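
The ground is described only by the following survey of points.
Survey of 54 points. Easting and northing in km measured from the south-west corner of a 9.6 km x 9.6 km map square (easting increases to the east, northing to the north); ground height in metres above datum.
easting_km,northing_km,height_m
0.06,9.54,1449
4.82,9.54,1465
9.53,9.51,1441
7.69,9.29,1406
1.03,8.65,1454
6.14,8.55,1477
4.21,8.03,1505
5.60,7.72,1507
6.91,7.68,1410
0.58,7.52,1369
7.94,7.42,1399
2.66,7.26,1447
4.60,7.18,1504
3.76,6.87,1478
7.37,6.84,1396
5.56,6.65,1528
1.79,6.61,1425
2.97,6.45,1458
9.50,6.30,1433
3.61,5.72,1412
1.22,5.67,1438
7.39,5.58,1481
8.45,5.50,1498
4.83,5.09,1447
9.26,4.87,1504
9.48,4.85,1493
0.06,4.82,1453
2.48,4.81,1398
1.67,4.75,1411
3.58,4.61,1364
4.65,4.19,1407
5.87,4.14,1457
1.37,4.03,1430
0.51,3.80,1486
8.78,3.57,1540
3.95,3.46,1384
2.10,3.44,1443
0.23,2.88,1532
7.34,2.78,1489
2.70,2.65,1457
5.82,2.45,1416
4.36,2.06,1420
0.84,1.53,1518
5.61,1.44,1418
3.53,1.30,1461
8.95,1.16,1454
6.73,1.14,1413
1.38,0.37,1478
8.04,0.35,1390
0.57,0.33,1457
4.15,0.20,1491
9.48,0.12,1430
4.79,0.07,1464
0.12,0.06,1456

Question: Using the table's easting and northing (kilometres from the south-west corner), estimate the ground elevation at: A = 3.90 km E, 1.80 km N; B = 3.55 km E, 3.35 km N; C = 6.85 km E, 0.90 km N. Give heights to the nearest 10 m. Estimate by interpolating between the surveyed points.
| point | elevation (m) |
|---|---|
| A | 1440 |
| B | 1390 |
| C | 1410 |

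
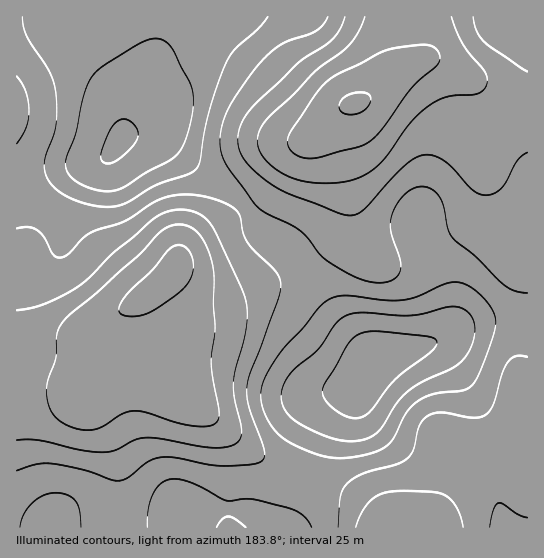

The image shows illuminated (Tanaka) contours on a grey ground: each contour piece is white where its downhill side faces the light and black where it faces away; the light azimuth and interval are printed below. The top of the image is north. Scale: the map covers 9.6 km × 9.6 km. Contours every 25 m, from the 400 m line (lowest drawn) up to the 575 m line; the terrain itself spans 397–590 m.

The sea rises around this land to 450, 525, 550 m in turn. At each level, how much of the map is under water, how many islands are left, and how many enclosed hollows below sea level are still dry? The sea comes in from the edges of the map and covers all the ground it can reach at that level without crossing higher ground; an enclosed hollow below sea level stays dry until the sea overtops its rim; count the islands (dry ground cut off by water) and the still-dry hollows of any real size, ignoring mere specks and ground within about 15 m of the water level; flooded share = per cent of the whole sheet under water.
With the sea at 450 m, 8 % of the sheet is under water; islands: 0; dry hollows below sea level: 1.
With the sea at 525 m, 76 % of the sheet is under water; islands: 1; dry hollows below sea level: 0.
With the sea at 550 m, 89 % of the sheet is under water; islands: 2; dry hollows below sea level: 0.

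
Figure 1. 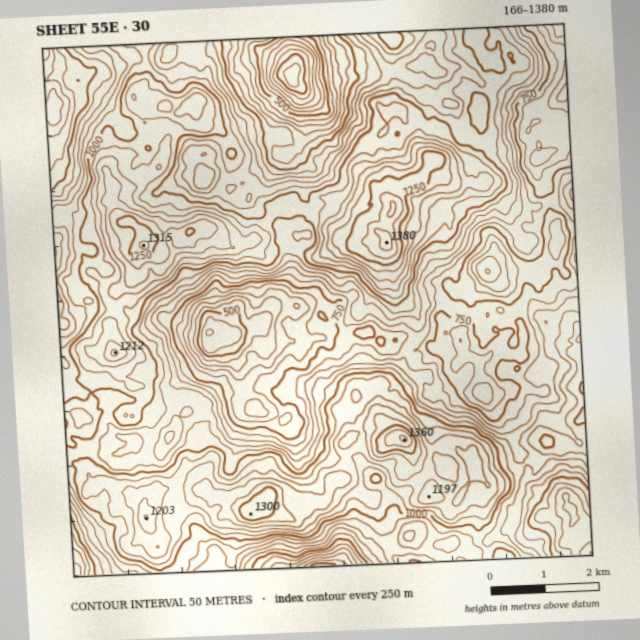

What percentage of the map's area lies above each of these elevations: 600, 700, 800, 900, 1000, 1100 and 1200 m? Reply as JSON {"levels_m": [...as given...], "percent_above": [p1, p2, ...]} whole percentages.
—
{"levels_m": [600, 700, 800, 900, 1000, 1100, 1200], "percent_above": [95, 86, 72, 57, 35, 16, 5]}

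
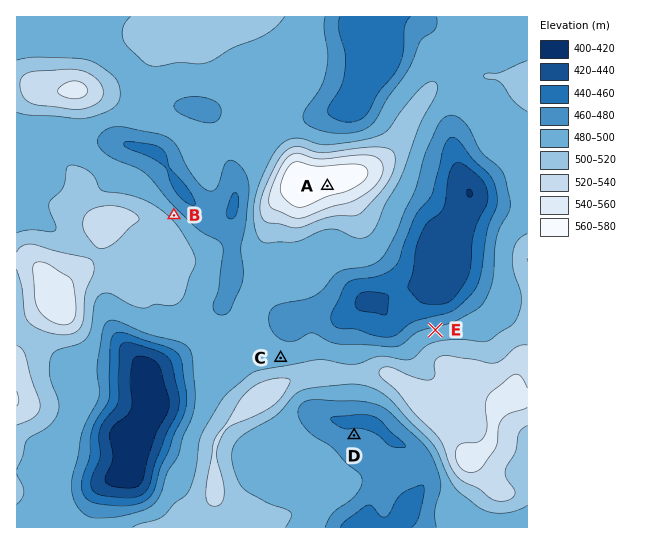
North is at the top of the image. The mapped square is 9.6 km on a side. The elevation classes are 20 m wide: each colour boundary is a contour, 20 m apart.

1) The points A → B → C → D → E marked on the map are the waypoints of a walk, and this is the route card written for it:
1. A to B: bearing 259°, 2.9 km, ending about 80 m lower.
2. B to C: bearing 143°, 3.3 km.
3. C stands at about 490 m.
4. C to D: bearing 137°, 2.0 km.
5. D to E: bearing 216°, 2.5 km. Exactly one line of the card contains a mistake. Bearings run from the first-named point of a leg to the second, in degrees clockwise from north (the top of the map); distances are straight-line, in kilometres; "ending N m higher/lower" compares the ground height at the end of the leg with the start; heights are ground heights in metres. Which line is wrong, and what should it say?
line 5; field bearing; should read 38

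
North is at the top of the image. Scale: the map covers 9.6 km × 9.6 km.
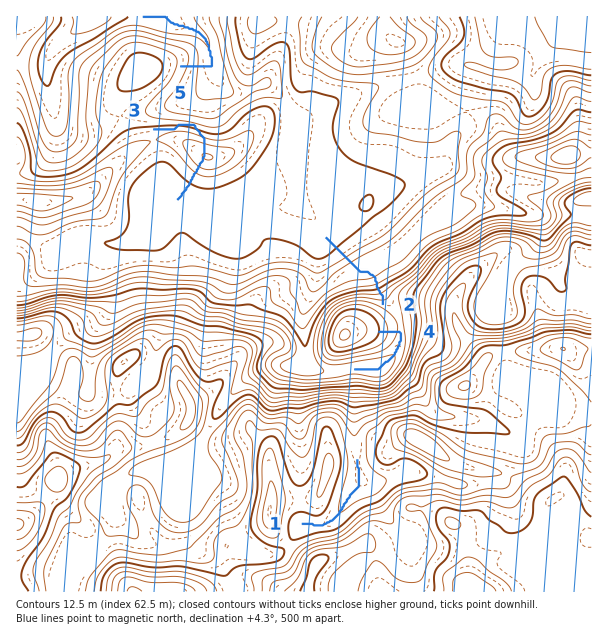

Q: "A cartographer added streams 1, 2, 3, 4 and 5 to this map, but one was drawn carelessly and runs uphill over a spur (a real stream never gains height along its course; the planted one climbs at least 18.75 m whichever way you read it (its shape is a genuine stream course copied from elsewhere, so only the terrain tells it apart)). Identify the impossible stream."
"3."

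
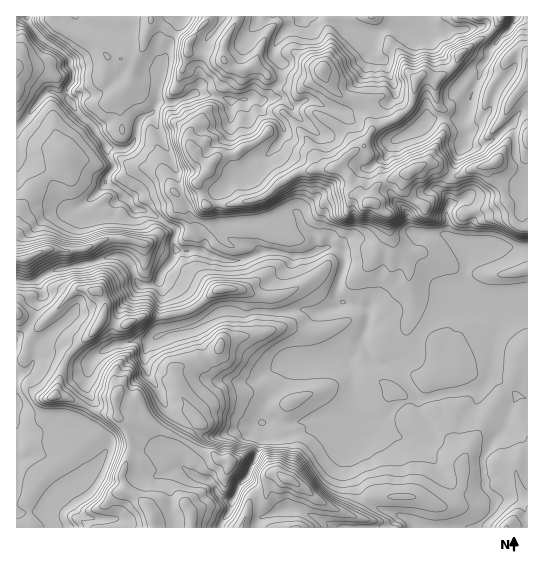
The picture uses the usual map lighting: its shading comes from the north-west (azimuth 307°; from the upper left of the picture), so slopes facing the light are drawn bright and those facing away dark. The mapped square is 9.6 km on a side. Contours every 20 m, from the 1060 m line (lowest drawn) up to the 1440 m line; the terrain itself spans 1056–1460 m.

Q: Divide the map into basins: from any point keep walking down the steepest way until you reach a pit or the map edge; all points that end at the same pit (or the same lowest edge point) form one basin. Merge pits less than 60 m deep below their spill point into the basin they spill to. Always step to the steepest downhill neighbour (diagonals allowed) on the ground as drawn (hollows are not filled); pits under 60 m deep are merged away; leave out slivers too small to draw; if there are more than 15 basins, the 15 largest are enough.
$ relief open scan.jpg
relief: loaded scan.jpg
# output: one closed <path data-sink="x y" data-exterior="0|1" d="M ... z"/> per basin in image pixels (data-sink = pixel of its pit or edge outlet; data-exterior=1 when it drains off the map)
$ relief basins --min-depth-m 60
<path data-sink="27 17" data-exterior="1" d="M237 16l-221 1 0 510 511 1 1-447-13 14-11 22 8 12 0 5-15 27-8 4-16 3-15 8-31-13-20 10-28 11-6 7-1 11-5 1-8-9-8-15-15-12 13-12 15-9 8-16-7-20-11-9-13-5-12-11-7-13-12 11-12 1-28-7-16-12-12 6-11-3-7-7-1-10 1-8 13-22z"/><path data-sink="303 17" data-exterior="1" d="M501 16l-263 0-2 7-12 20-1 15 11 11 8 2 12-6 16 12 28 7 12-1 12-11 7 13 12 11 13 5 11 9 8 19 30-16 9-10 5-24 6-4 14 5 9-7 10-10 6-11 30-21 9-13z"/><path data-sink="517 17" data-exterior="1" d="M527 16l-25 0-10 15-30 21-6 11-10 10-9 7-15-5-6 6-5 25-13 11-24 11-10 18-15 9-13 12 15 12 8 15 8 9 5-1 1-11 6-7 28-11 20-10 31 13 15-8 16-3 8-4 15-27 0-5-8-12 8-18 16-20z"/>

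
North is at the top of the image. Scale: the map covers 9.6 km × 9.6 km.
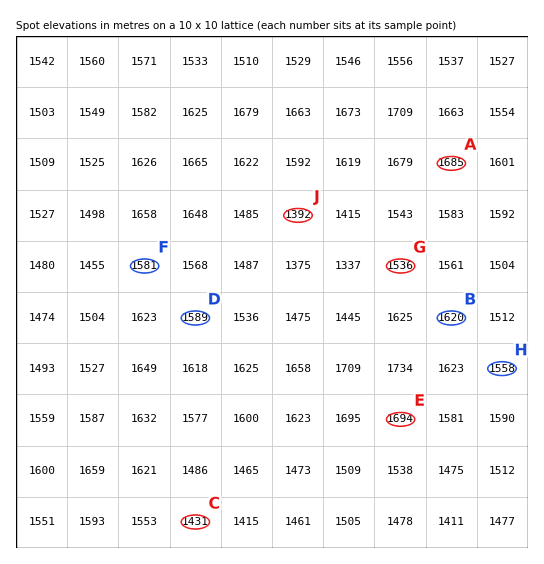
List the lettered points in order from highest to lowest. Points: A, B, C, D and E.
E A B D C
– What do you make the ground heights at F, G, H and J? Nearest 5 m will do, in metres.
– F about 1580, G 1535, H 1560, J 1390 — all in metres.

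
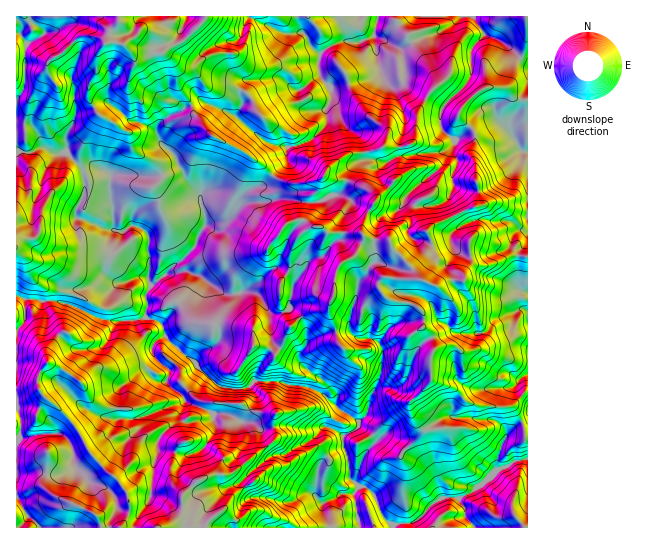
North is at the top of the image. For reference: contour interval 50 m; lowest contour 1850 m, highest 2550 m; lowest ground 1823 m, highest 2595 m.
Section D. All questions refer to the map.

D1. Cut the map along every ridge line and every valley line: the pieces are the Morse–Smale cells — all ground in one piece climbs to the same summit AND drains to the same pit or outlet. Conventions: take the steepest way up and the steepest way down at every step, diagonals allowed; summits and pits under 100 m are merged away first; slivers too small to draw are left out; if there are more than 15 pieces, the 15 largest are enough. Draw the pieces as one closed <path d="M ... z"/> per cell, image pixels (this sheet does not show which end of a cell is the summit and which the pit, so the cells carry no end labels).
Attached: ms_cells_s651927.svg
<path d="M19 296l-3 1 1 231 343-1-5-26 0-8 4-6-10-10-1-19-5-15 0-6 11-6 5-5 0-4-18-11-19-18-15-6-17-2-11-4-25 0-7 7-8 1-14-1-12-7-16-14-6-8-12-10-14 18-12-12-1-4 3-9 10-7-4-12-6-3-9-3-21 4-22-1-30-15-14-4-18 0-18-2z"/><path d="M326 176l-11 5-16 3-12-1-14-7-8 9-15 4-5 4-18 27-21 5-6 8-5 14-27 26 18-2 5 3 0 4-6 15-22 30 2 14 22 20 4 2 10 12 20 16 18 2 8-1 7-7 25 0 11 4 17 2 15 6 19 18 14 8 4 8 7 2 7 8 2 6 7-4 19 13 21 11 13 14 7 22 17 0 15-8 23-21 0-12 11-25 20-14 0-28-3 1-15 15-33-2-11-4-12-13-23-10 0-21 7-10 15-2 10 7 4 0 11-4 3-6-4-32-13-29-14-1-12 7-21-8-6-13-18-16-4-10-18 0-6-3-4-4 6-19 9-15-3-5-7-6-16-7-15-1z"/><path d="M527 16l-321 0-2 5-19 19-15 5-7 6 9 10 4 9 1 15 12 16 6 14 13 18 37 19 20 15 8 9 14-14 0-13 2-2 10-2 12-5 14-14 2-19 5-9-1-10 39-9 11-8 3 10 12 12 8 20 1 9-5 17 0 8 5 9 40-5 9-6 1-4 6-4 18-18 19 1 10 9 11 18 4 5 4 0z"/><path d="M205 16l-189 1 0 134 17 1 6-4 7 0 8 5 12-1 19 20 16-3 10 6-2 16 4 24-4-8-27-7-6 10 0 7 30 12 17 3 10-7 14 8 2 5-1 41 3 7-6 9 3 8-3 14 16 6 1 2 23-32 6-15 0-4-5-3-17 2 0-3 26-23 5-14 6-8 21-5 18-27 5-4 15-4 7-7-7-11-20-15-37-19-13-18-6-14-12-16-1-15-4-9-9-10 7-6 15-5 19-19z"/><path d="M381 71l-11 8-39 9 1 10-5 9-2 19-14 14-12 5-10 2-2 2 0 13-14 15 14 6 12 1 16-3 11-5 9 4 15 1 20 10 6 8-9 15-6 15 3 8 14 4 11-1 4 10 18 16 6 13 21 8 12-7 13 0 4-10 4-5 16 0 26-10 5 1 10-17 0-86-5-1-4-5-11-18-10-9-19-1-18 18-6 3 0 5-3 1 5 19-5 10 1 14-4 8-6 6-6 2-23 0-7-6 0-4 36-30 8-16-9 3-32 4-5 0-4-3-1-14 5-17-1-9-8-20-12-12z"/><path d="M46 148l-7 0-6 4-17 1 0 142 7 4 18 2 18 0 14 4 30 15 22 1 18-2 5-13-3-11 6-9-3-7 1-41-2-5-14-8-10 7-17-3-20-9-8-1-2-9 6-10 30 9-3-18 2-16-10-6-16 3-19-20-12 1z"/><path d="M517 255l-30 10-16 0-7 10 0 7 11 20 5 19 1 21-2 5-16 5-10-7-11 0-9 6-2 6 0 21 23 10 12 13 11 4 33 2 18-17 0-97-9-6 0-30z"/><path d="M361 427l-18 10 1 12 4 9 1 19 10 10-4 6 0 8 5 26 31 1 6-4 18-3 26-23-6-21-13-14-21-11-14-11-6-2-6 4-2-6z"/><path d="M527 459l-13 2-7 6-9 2-24 22-15 8-16-2-5 3-23 21-18 3-5 3 135 1z"/><path d="M527 420l-19 13-11 25 1 11 9-2 7-6 14-3z"/><path d="M165 336l-10 6-3 9 1 4 13 12 13-16 0-2z"/><path d="M527 256l-8 0-2 6 2 25 6 5 3-1z"/>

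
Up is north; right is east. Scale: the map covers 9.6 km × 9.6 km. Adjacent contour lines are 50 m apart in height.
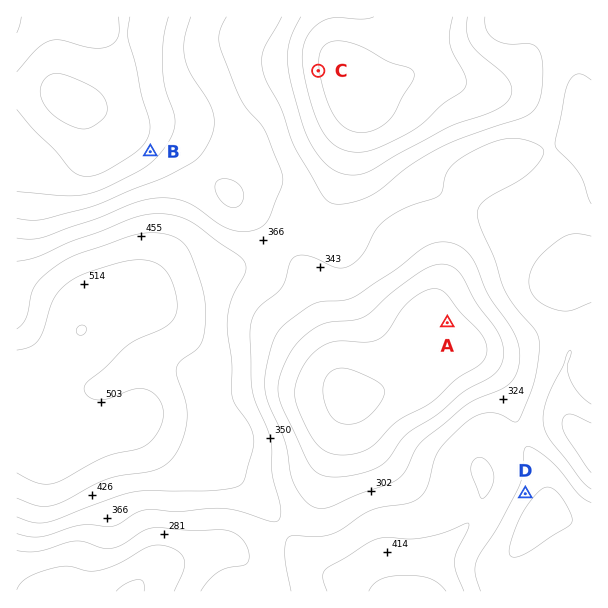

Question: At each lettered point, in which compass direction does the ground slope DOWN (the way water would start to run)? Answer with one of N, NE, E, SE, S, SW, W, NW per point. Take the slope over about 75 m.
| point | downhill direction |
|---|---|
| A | SW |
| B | NW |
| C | W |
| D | SE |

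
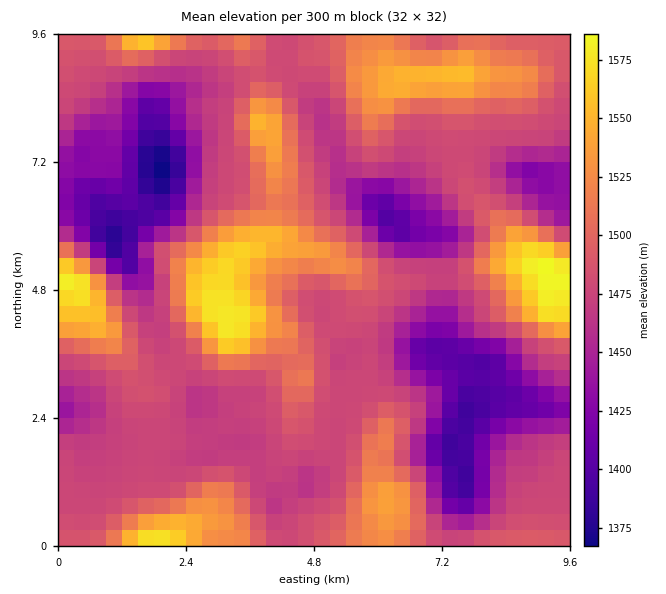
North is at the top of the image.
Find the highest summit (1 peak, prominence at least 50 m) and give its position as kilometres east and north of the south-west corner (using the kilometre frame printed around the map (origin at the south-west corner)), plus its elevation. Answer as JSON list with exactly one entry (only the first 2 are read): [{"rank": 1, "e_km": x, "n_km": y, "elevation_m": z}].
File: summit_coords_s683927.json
[{"rank": 1, "e_km": 9.19, "n_km": 5.19, "elevation_m": 1588}]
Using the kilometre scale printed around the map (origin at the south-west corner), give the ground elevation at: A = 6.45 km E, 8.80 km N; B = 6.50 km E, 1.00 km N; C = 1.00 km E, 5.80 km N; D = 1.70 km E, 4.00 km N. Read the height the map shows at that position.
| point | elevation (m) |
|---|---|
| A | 1550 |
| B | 1530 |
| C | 1375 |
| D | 1470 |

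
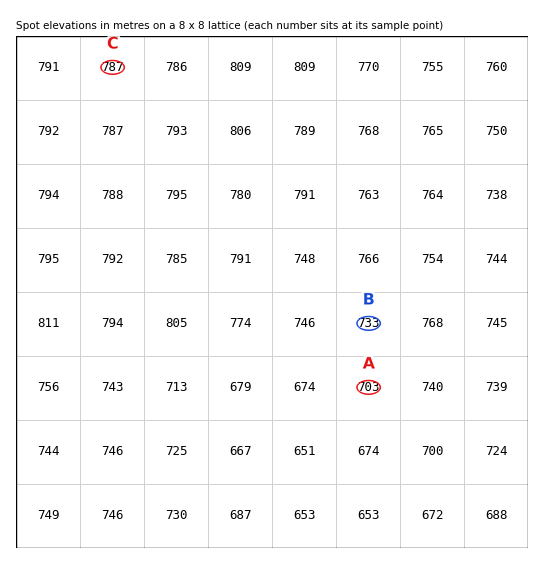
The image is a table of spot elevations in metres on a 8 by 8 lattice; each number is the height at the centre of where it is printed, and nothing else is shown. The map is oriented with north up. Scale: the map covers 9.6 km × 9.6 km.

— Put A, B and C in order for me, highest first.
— C B A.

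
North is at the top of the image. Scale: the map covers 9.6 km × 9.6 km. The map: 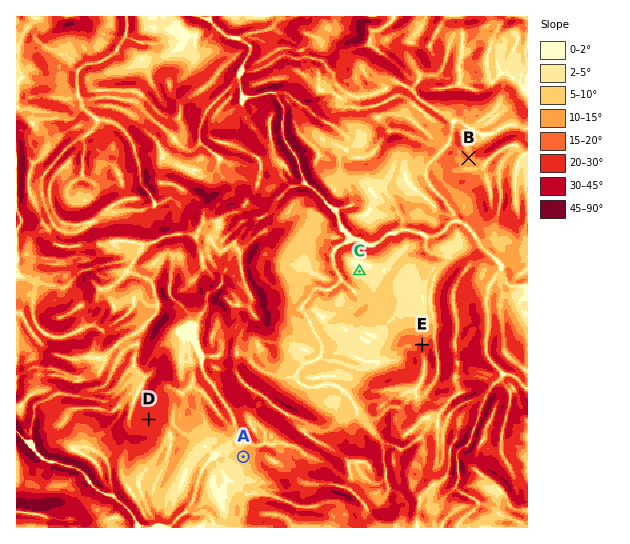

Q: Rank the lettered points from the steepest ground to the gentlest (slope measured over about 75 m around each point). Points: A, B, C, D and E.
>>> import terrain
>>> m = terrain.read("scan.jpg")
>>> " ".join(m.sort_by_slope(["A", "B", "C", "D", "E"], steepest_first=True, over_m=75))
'D E B A C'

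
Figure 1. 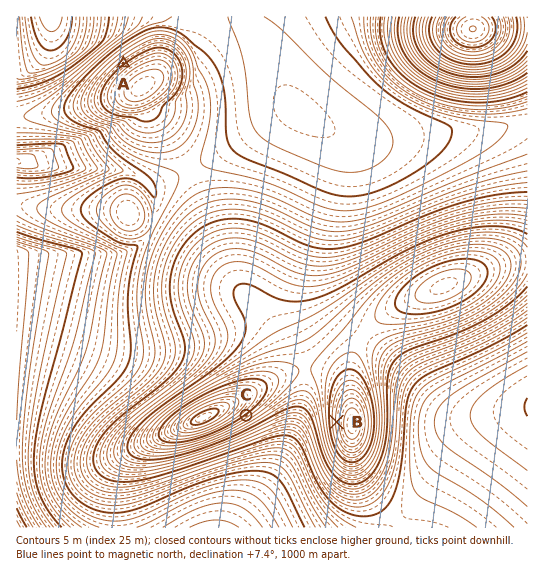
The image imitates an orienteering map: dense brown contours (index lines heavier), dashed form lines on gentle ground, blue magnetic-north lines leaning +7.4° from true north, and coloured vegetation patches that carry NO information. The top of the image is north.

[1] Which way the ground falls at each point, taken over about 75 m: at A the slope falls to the NW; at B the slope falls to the W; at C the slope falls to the SE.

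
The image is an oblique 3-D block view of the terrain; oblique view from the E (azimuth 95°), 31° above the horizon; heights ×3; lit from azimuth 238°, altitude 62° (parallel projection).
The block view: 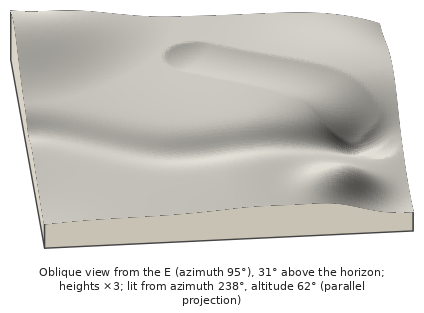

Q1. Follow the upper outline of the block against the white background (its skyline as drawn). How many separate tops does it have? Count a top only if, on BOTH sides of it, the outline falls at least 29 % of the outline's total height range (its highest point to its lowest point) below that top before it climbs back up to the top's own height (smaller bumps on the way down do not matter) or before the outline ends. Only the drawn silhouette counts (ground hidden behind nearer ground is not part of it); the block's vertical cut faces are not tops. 0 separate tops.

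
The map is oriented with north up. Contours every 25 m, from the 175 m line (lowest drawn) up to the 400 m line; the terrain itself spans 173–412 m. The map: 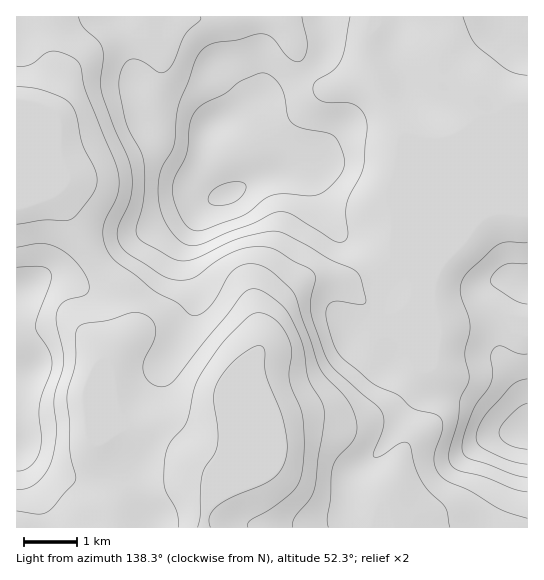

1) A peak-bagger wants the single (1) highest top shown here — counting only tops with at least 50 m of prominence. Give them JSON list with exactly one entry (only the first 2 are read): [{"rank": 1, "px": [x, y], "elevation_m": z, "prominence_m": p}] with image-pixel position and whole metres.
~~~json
[{"rank": 1, "px": [229, 194], "elevation_m": 380, "prominence_m": 79}]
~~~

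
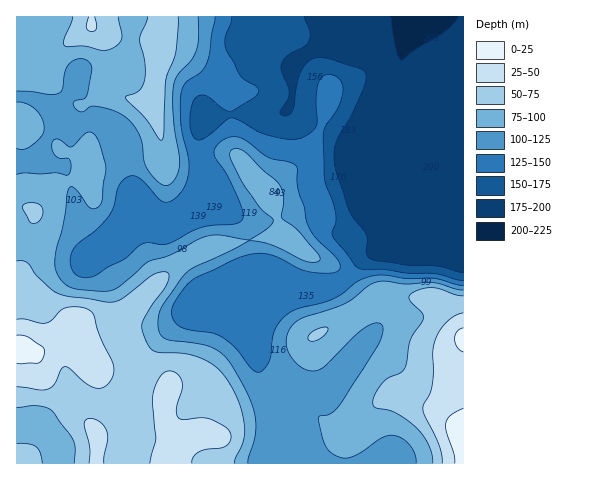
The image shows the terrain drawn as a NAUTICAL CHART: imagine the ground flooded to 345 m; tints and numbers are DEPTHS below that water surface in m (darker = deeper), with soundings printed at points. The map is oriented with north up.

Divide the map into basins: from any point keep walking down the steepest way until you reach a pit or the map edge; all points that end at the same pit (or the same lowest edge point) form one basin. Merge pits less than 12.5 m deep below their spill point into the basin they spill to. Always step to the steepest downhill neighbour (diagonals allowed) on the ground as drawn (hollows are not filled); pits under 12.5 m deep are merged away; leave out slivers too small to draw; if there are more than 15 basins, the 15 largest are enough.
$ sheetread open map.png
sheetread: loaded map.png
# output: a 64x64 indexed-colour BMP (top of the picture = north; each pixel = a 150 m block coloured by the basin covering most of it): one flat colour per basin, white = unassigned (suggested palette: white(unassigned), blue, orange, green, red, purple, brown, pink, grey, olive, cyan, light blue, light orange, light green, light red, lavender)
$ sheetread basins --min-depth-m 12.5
<image width="64" height="64" href="data:image/bmp;base64,Qk12CAAAAAAAAHYAAAAoAAAAQAAAAEAAAAABAAQAAAAAAAAIAAATCwAAEwsAABAAAAAAAAAA////ALR3HwAOf/8ALKAsACgn1gC9Z5QAS1aMAMJ34wB/f38AIr28AM++FwDox64AeLv/AIrfmACWmP8A1bDFACIiIiIiIRERERERERERERERERERERERERERERERERERIiIiIiIiEREREREREREREREREREREREREREREREREREiIiIiIiIRERERERERERERERERERERERERERERERERESIiIiIiIhERERERERERERERERERERERERERERERERERIiIiIiIhEREREREREREREREREREREREREREREREREREiIiIiIiERERERERERERERERERERERERERERERERERESIiIiIiIRERERERERERERERERERERERERERERERERERIiIiIiIhEREREREREREREREREREREREREREREREREREiIiIiIiIRERERERERERERERERERERERERERERERERESIiIiIiIhERERERERERERERERERERERERERERERERERIiIiIiIiEREREREREREREREREREREREREREREREREREiIiIiIiIRERERERERERERERERERERERERERERERERESIiIiIiIhERERERERERERERERERERERERERERERERERIiIiIiIhEREREREREREREREREREREREREREREREREREiIiIiIiERERERERERERERERERERERERERERERERERESIiIiIiERERERERERERERERERERERERERERERERERERIREiIiIREREREREREREREREREREREREREREREREREREREREiIREREREREREREREREREREREREREREREREREREREREREREREREREREREREREREREREREREREREREREREREREREREREREREREREREREREREREREREREREREREREREREREREREREREREREREREREREREREREREREREREREREREREREREREREREREREREREREREREREREREREREREREREREREREREREREREREREREREREREREREREREREREREREREREREREREREREREREREREREREREREREREREREREREREREREREREREREREREREREREREREREREREREREREREREREREREREREREREREREREREREREREREREREREREREREREREREREREREREREREREREREREREREREREREREREREREREREREREREREREREREREREREREREREREREREREREREREREREREREREREREREREREREREREREREREREREREREREREREREREREREREREREREREREREREREREREREREREREREREREREREREREREREREREREREREREREREREREREREREREREREREREREREREREREREREREREREREREREREREREREREREREREREREREREREREREREREREREREREREREREREREREREREREREREREREREREREREREREREREREREREREREREREREREREREREREREREREREREREREREREREREREREREREREREREREREREREREREREREREREREREREREREREREREREREREREREREREREREREREREREREREREREREREREREREREREREREREREREREREREREREREREREREREREREREREREREREREREREREREREREREREREREREREREREREREREREREREREREREREREREREREREREREREREREREREREREREREREREREREREREREREREREREREREREREREREREREREREREREREREREREREREREREREREREREREREREREREREREREREREREREREREREREREREREREREREREREREREREREREREREREREREREREREREREREREREREREREREREREREREREREREREREREREREREREREREREREREREREREREREREREREREREREREREREREREREREREREREREREREREREREREREREREREREREREREREREREREREREREREREREREREREREREREREREREREREREREREREREREREREREREREREREREREREREREREREREREREREREREREREREREREREREREREREREREREREREREREREREREREREREREREREREREREREREREREREREREREREREREREREREREREREREREREREREREREREREREREREREREREREREREREREREREREREREREREREREREREREREREREREREREREREREREREREREREREREREREREREREREREREREREREREREREREREREREREREREREREREREREREREREREREREREREREREREREREREREREREREREREREREREREREREREREREREREREREzMxERERERERERERERERERERERERERERERERERERERETMzMRERERERERERERERERERERERERERERERERERERERMzMzEREREREREREREREREREREREREREREREREREREREzMzMxERERERERERERERERERERERERERERERERERERETMzMzMRERERERERERERERERERERERERERERERERERERMzMzMzEREREREREREREREREREREREREREREREREREREzMzMzMzERERERERERERERERERERERERERERERERERETMzMzMzMRERERERERERERERERERERERERERERERERER"/>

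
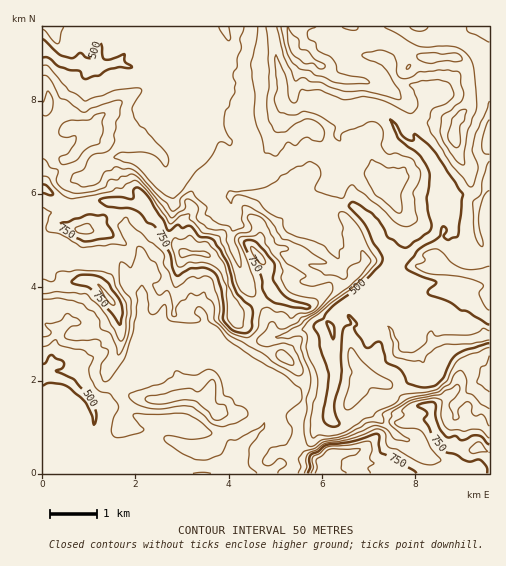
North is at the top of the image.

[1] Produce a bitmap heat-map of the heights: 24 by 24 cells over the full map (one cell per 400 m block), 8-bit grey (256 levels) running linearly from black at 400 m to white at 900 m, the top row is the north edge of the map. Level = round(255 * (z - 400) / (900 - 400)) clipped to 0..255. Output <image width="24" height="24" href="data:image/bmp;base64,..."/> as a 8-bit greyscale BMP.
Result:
<image width="24" height="24" href="data:image/bmp;base64,Qk12BgAAAAAAADYEAAAoAAAAGAAAABgAAAABAAgAAAAAAEACAAATCwAAEwsAAAABAAAAAAAAAAAAAAEBAQACAgIAAwMDAAQEBAAFBQUABgYGAAcHBwAICAgACQkJAAoKCgALCwsADAwMAA0NDQAODg4ADw8PABAQEAAREREAEhISABMTEwAUFBQAFRUVABYWFgAXFxcAGBgYABkZGQAaGhoAGxsbABwcHAAdHR0AHh4eAB8fHwAgICAAISEhACIiIgAjIyMAJCQkACUlJQAmJiYAJycnACgoKAApKSkAKioqACsrKwAsLCwALS0tAC4uLgAvLy8AMDAwADExMQAyMjIAMzMzADQ0NAA1NTUANjY2ADc3NwA4ODgAOTk5ADo6OgA7OzsAPDw8AD09PQA+Pj4APz8/AEBAQABBQUEAQkJCAENDQwBEREQARUVFAEZGRgBHR0cASEhIAElJSQBKSkoAS0tLAExMTABNTU0ATk5OAE9PTwBQUFAAUVFRAFJSUgBTU1MAVFRUAFVVVQBWVlYAV1dXAFhYWABZWVkAWlpaAFtbWwBcXFwAXV1dAF5eXgBfX18AYGBgAGFhYQBiYmIAY2NjAGRkZABlZWUAZmZmAGdnZwBoaGgAaWlpAGpqagBra2sAbGxsAG1tbQBubm4Ab29vAHBwcABxcXEAcnJyAHNzcwB0dHQAdXV1AHZ2dgB3d3cAeHh4AHl5eQB6enoAe3t7AHx8fAB9fX0Afn5+AH9/fwCAgIAAgYGBAIKCggCDg4MAhISEAIWFhQCGhoYAh4eHAIiIiACJiYkAioqKAIuLiwCMjIwAjY2NAI6OjgCPj48AkJCQAJGRkQCSkpIAk5OTAJSUlACVlZUAlpaWAJeXlwCYmJgAmZmZAJqamgCbm5sAnJycAJ2dnQCenp4An5+fAKCgoAChoaEAoqKiAKOjowCkpKQApaWlAKampgCnp6cAqKioAKmpqQCqqqoAq6urAKysrACtra0Arq6uAK+vrwCwsLAAsbGxALKysgCzs7MAtLS0ALW1tQC2trYAt7e3ALi4uAC5ubkAurq6ALu7uwC8vLwAvb29AL6+vgC/v78AwMDAAMHBwQDCwsIAw8PDAMTExADFxcUAxsbGAMfHxwDIyMgAycnJAMrKygDLy8sAzMzMAM3NzQDOzs4Az8/PANDQ0ADR0dEA0tLSANPT0wDU1NQA1dXVANbW1gDX19cA2NjYANnZ2QDa2toA29vbANzc3ADd3d0A3t7eAN/f3wDg4OAA4eHhAOLi4gDj4+MA5OTkAOXl5QDm5uYA5+fnAOjo6ADp6ekA6urqAOvr6wDs7OwA7e3tAO7u7gDv7+8A8PDwAPHx8QDy8vIA8/PzAPT09AD19fUA9vb2APf39wD4+PgA+fn5APr6+gD7+/sA/Pz8AP39/QD+/v4A////AEA7NTY6QUNGSUdFVmV1x/DfzcCunaGpsEU/Njs+O0VPUlBIU2RvfLfKzJ+Mlba+xUlBNkRUSENES2NcUVloTDlPfYKXqaWTkkdANT9WYWZfdIVrVFRoTzRHP1qRsZV/cTo2PFNdanZ/gXNRTU9fWTRPT0lFTGxzUyw0SmpVT1lkZFtNUWaCWTNKU0EtIzRhSzxDUGpqTlBUT01bdY6EQjFHOyobFyQ4SV1mbn+JUE5PT2KhkHNnPDI4LSMlHxocGG1od6CZXWN0ZprVpZGYajIvJCEoJycvPIqMnMGLZ3qFfKa6orijlmw1IyEmLTQ+TJmntaZ6cYmlmbmXpa2Id21nOiQnOUVKVIiHh4mDeZnW1ciJwKB1Z1dcXC0vTlM/RYmbsaiTkrLSxZ2KqX5gTkRWQzA4NDc5Sp+1wrKarqulhGZghFxFPT5OMUBSPTA4S6KcpLGzunRvbVZWU0RGQUA7Q2VdOS42S51xaIKYf0ZJXFVUU0lASFpUZXljPS4/TIF4YFxdR0lATVlZYVxQTFleZmVdOjddTXmAfmpVUUo+QU1TYWhiXVtXXkk6M1huTHmCiXVaTEI+PkZXZGRnbFJKVEA2Q254UH9yaHNaQ0E+PUNXaVRJRjs6OT1ORVp3WnNPQktRRTw7Oz5Ra1JRS1lmZWtaQ0ZjXFI1LjQ4Ozs6Oz5Qb1RqgYd6dGdvY2FuWC41MzQ2Ozo6PEBMbFqRknprZ2Z2enpvVExEOzo6OTo8QEhMY2SVfnN2dXFlXlhaZg=="/>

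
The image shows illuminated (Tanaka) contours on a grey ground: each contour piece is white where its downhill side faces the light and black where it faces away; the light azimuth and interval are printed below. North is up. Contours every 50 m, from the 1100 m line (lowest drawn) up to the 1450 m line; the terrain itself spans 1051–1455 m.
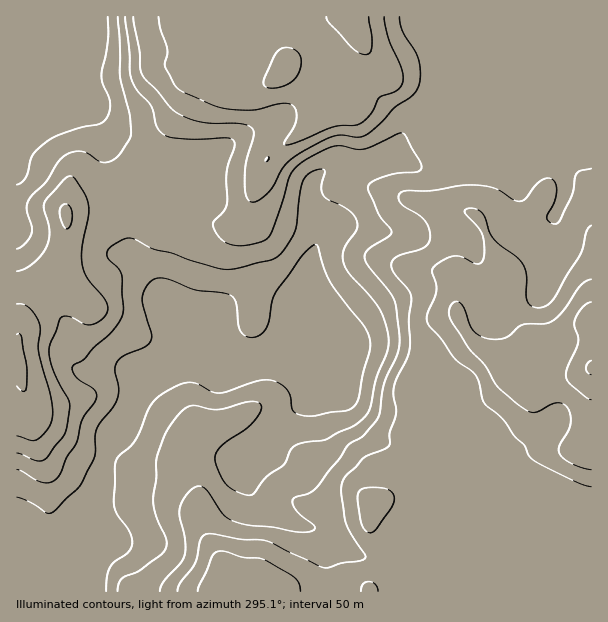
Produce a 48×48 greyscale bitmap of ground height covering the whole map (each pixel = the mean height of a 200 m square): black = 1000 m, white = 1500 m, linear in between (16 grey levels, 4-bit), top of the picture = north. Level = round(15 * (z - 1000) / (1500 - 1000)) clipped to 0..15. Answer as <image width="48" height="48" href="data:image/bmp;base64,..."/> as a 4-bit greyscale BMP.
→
<image width="48" height="48" href="data:image/bmp;base64,Qk32BAAAAAAAAHYAAAAoAAAAMAAAADAAAAABAAQAAAAAAIAEAAATCwAAEwsAABAAAAAAAAAAAAAAABEREQAiIiIAMzMzAERERABVVVUAZmZmAHd3dwCIiIgAmZmZAKqqqgC7u7sAzMzMAN3d3QDu7u4A////ACIiIiNFVmeJqqqqmYiImZiIiIiIiIiIiCIiIiNEVWeJmqqZmYiIiIiIiIiIiIiIiCMyIiM0RVZ4mZmZiId3iIiIiIiIiIiIiCMyIiIzRFV4mZiId3d3eIiIiIiIiIiIiCMyIiIzNFV4iHd3dmZ3iYiIiIiIiIiIiCMzIiIzRFZ3d2ZmZmZ3mZiIiIiIiIiIiCMzIiMzRFZ3ZlVVZmZ4mpiIiIiIiIiIiDMzMiMzRVZmZVVVZmZ4mqmIiIiIiIiIiDREMyM0RFVmZURVZmZ4mZmIiIiIiIiIiUVUQzM0RFVWVERFVWZ4iIiIiIiIiIiJmlVVQzM0RFVVVEREVVZniIiIiIiIiJmaq2dlRDMzRFVVVERERVVWd4iIiIiIiZmru3d2VDMzNFVVVURERFVWZ3iIiIiIiZmru4iHZDMzNEVVVVRERERFVniIiIiImaqqu5mHZUMzM0VVVVVEMzMzRWeIiIiZmqqqu5mHZUQzM0RERFVEMzMzNGeIiIiZqruqvJmHZVQzMzNDMzREMzMzNGeIiIiaq7u7zJmGVUQzMzMzMzMzMzMzNGeIiIiau7u8zZl1VEMzMzMzMzMzMzMzM1eIiJmru7u83Zh1VUQzMzMzMzMzMzMzM0Z4iZqru7u7zZhlVVRDMzMzMzMzMzMzM0V4maq7u7u7zZh2VVVEMzMzMzMzMzMzM0V4mauqq7u7zJh2ZmZUMzMzMzMzMzMzM0Z4mruqqqqrzYd2ZmZUMzMzMzMzMzMzNFZ4mrqqqpmavHdmZ2ZUMzMzMzQzMzMzRFZ4mqqpqpmavHdndmVUMzMzMzRDMzM0RWeImaqZqpmZq2ZndlVUQzNEREREMzM0VneJmamZqpmJmlZndlVERERFVVVUQzNFZniImZmZqZiImVVndlVERFVVVmZVQzNFZnd4iJmZmYiImUVndlVVVVVWZmZmVDM0VWZniJmZmIiIiUVndlVVVVZmZndmVEM0VWZ3iJmZiIiIiUVnh2VVVVZmZnd2ZEREVWd4iJmZiIh4iUVndmVVVVZmZnd3ZURVVneIiJmYiIiHiDRWdlVmVVVlZniHZUVVZnd3eIiId3iHiDNFZlVWZVVVZniYZURVZmZmd3d3d3d3eDNFVVVVZVVVVniZdlVVVVVmZ3dmZ3d3dzM0VURFVVVVVmiZiGZVZVVmdmZmZmd3dzMzRERFVWZmZmeJmYd3d2ZndmZmZmZ3ZyMzMzNEVmd3d3eImZmIiHZmZmZmZmZmZiIiMzNEVneIiIiIiaqqqYdmZmZmZmZmZiIiIjNFVniJmZmZmaqqqYh2ZmZmZmZmZiIiIjNFZ4mZqqqqqqqqqZmHZmZmZmZmZiIiIjNGeJmaqqqruqqqqqqYdmZmZmZmZiIiIjNGiZmZmqqru6qqqqqYdmZmZmZmZiIiIjNGiZmZmaqru6qqqqmHdmZmZmZmZiIiIiNGiZmqqqqqqqqqu6mHdmZmZmZmZiIiIiNGiZqqqqqqqqqru6h3ZmZmZmZmZiIiIiNXiZqqqqqqqqq7uph3ZmZmZmZmZg=="/>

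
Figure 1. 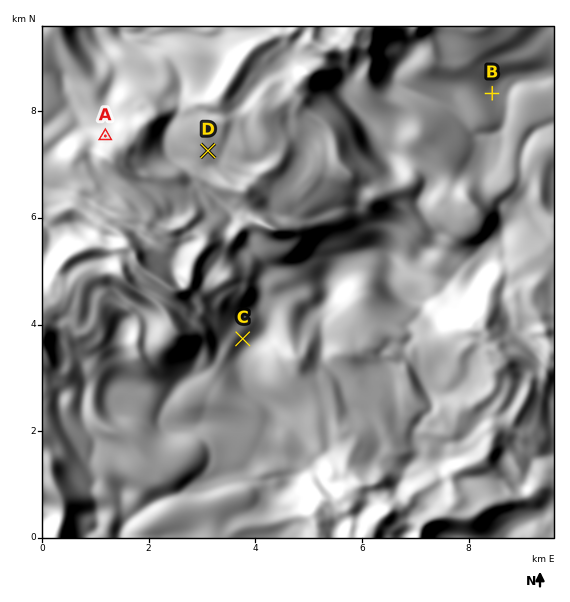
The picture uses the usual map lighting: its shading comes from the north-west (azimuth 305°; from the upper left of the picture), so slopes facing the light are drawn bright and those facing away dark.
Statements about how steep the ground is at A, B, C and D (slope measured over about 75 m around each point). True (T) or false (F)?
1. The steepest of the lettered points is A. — T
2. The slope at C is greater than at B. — T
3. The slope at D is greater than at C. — F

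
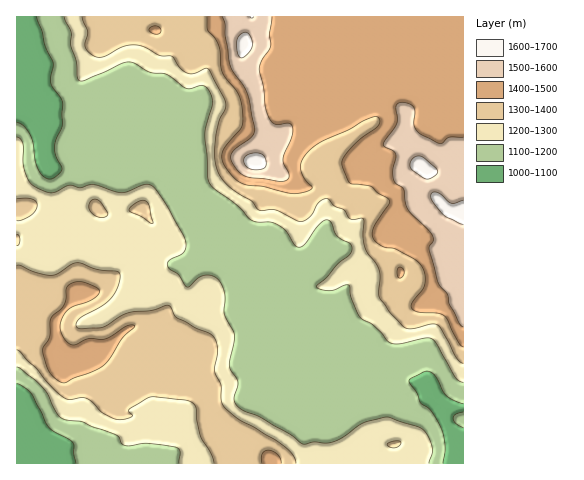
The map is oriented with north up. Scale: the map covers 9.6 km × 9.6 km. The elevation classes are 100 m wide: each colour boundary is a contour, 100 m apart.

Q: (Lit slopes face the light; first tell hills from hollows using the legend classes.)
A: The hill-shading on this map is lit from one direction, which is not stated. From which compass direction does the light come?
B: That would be SE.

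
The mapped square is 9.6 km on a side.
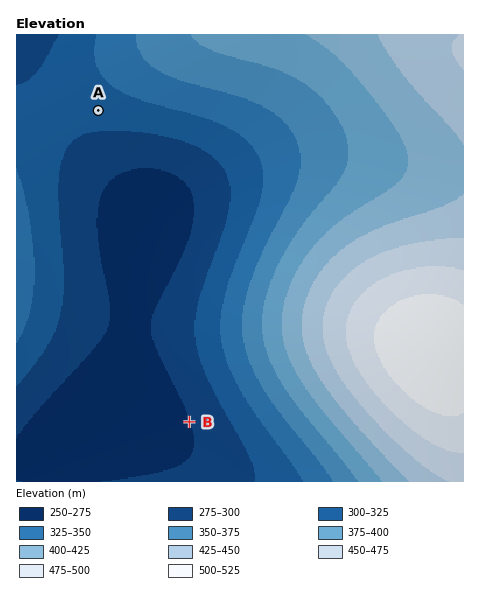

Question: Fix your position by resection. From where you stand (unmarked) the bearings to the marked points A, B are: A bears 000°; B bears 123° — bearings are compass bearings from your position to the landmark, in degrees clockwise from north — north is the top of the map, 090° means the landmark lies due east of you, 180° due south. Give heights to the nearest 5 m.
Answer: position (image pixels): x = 98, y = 363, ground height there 270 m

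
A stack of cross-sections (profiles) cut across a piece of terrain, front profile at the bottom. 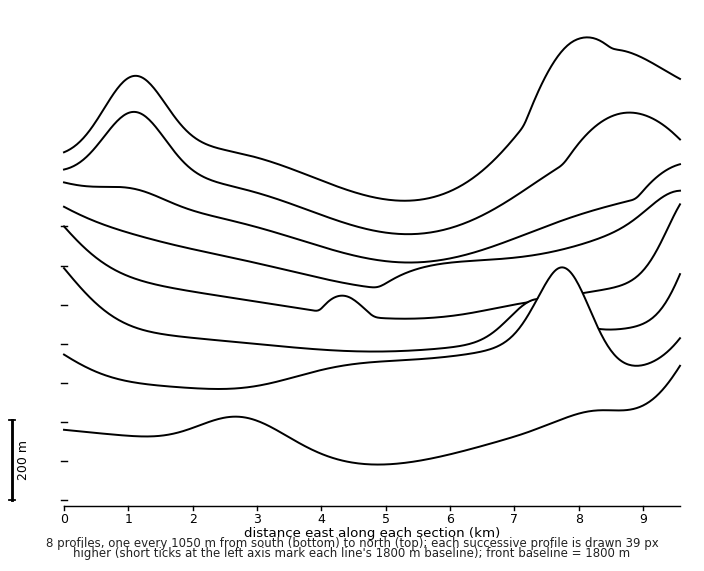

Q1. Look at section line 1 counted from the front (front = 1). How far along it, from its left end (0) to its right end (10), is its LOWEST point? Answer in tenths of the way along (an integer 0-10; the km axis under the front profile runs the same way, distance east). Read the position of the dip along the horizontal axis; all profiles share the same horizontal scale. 5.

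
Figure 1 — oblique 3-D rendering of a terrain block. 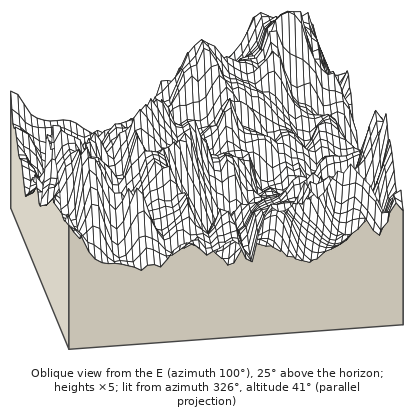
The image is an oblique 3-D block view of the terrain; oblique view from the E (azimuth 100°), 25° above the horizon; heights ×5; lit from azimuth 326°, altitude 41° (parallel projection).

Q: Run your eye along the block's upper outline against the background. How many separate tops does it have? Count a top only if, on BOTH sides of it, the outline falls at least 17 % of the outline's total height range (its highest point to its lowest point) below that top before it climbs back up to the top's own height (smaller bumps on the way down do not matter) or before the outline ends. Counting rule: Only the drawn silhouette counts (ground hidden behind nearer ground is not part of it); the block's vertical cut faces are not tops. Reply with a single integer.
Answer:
2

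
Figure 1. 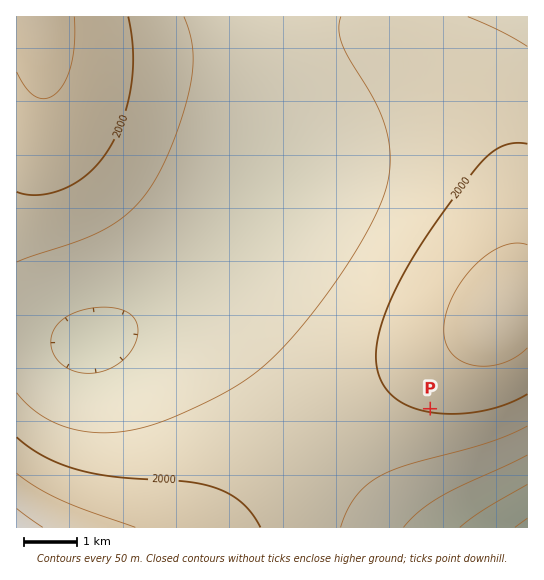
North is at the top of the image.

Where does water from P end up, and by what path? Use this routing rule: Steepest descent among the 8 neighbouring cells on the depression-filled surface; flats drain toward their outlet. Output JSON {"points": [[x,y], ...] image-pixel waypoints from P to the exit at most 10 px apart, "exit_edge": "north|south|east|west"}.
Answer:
{"points": [[430, 409], [430, 419], [430, 430], [430, 441], [430, 451], [430, 462], [430, 473], [438, 483], [449, 494], [459, 505], [470, 515], [481, 526], [482, 527]], "exit_edge": "south"}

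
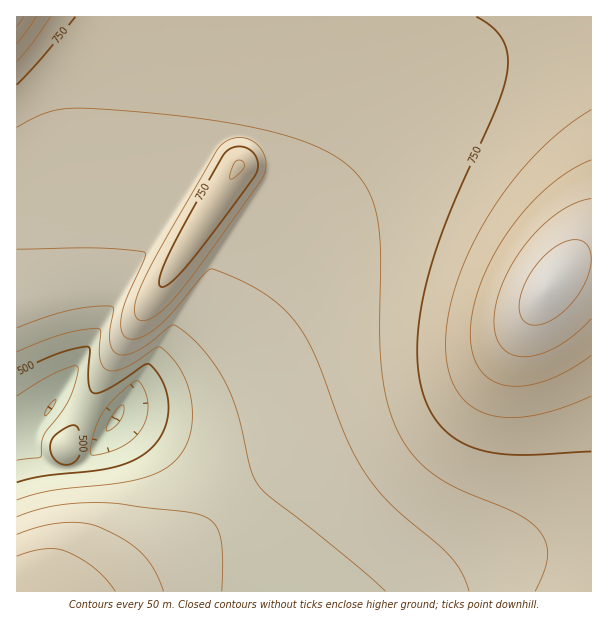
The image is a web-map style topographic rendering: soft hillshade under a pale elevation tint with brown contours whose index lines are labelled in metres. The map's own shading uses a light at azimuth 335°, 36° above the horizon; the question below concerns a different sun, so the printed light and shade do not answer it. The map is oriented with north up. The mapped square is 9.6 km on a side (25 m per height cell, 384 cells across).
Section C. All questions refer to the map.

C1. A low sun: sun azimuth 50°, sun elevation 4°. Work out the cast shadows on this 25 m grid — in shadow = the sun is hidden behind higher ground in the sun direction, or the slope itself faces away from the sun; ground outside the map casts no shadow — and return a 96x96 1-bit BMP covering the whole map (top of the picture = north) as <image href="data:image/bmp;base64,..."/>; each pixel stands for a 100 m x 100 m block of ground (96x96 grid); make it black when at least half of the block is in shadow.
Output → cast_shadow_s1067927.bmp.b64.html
<image width="96" height="96" href="data:image/bmp;base64,Qk2+BAAAAAAAAD4AAAAoAAAAYAAAAGAAAAABAAEAAAAAAIAEAAATCwAAEwsAAAIAAAAAAAAA////AAAAAAAAAAAAAAAAAAAAAAAAAAAAAAAAAAAAAAAAAAAAAAAAAAAAAAAAAAAAAAAAAAAAAAAAAAAAAAAAAAAAAAAAAAAAAAAAAAAAAAAAAAAAAAAAAAAAAAAAAAAAAAAAAAAAAAAAAAAAAAAAAAAAAAAAAAAAAAAAAAAAAAAAAAAAAAAAAAAAAAAAAAAAAAAAAAAAAAAAAAAAAAHwAAAAAAAAAAAAAAP+AAAAAAAAAAAAAAf/wAAAAAAAAAAAAAP/+AAAAAAAAAAAAAP//gAAAAAAAAAAAAP//4AAAAAAAAAAAAH//8AAAAAAAAAAAAD///AAAAA/AAAAAAD///wAAAB/gAAAAAB///4AAAB/AAAAAAB///8AAAA/AAAAAAA////AAAD+B/gAAAAf///gAAD8B/8AAAAf///wAAD8B//AAAAP///4AAD8B//wAAAH///8AAD+A//4AAAD///+AAD/A//8AAAD////AAD/w//+AAAB////AAD/4///AAAA////gAD/+f//AAAAf///wAD//P//AAAAP///wAD//v//gAAAP///wAD//3//gAAAH///4AD//9//gAAAD///4AB//+//AAAAB///8AA//+f/AAAAA///8AAf//P/AAAAAf//8AAP//P+AAAAAP//8AAH//n+AAAAAH//+AAD//j8AAAAAD//+AAB//h8AAAAAB//+AAA//w4AAAAAA//+AAAf/wAAAAAAAf//AAAP/wAAAAAAAP//AAAH/wAAAAAAAH//AAAB/wAAAAAAAD//AAAB/4AAAAAAAB/+AAAA/4AAAAAAAAf4AAAAf4AAAAAAAADgAAAAP8AAAAAAAAAAAAAAH8AAAAAAAAAAAAAAD+AAAAAAAAAAAAAAD/AAAAAAAAAAAAAAB/AAAAAAAAAAAAAAA/gAAAAAAAAAAAAAA/gAAAAAAAAAAAAAAfwAAAAAAAAAAAAAAPwAAAAAAAAAAAAAAH4AAAAAAAAAAAAAAH8AAAAAAAAAAAAAAD8AAAAAAAAAAAAAAB+AAAAAAAAAAAAAAA/AAAAAAAAAAAAAAAfAAAAAAAAAAAAAAAPgAAAAAAAAAAAAAAHwAAAAAAAAAAAAAAHwAAAAAAAAAAAAAAD4AAAAAAAAAAAAAAB4AAAAAAAAAAAAAAA4AAAAAAAAAAAAAAAQAAAAAAAAAAAAAAAAAAAAAAAAAAAAAAAAAAAAAAAAAAAAAAAAAAAAAAAAAAAAAAAAAAAAAAAAAAAAAAAAAAAAAAAAAAAAAAAAAAAAAAAAAAAAAAAAAAAAAAAAAAAAAAAAAAAAAAAAAAAAAAAAAAAAAAAAAAAAAAAAAAAAAAAAAAAAAAAAAAAAAAAAAAAAAAAAAAAAAAAAAAAAAAAAAAAAAAAAAAAAAAAAAAAAAAAAAAAAAAAAAAAAAAAAAAAAAAAAAAAAAAAAAAAAAAAAAAAAAAAAAAAAAAAAAAAAAAAAAAAAAAAAAAAAAAAAAAAAAAAAAAAAAAAAAAAAAAAAAAAAAAAAAAAAAAAAAAAAAAAAAA="/>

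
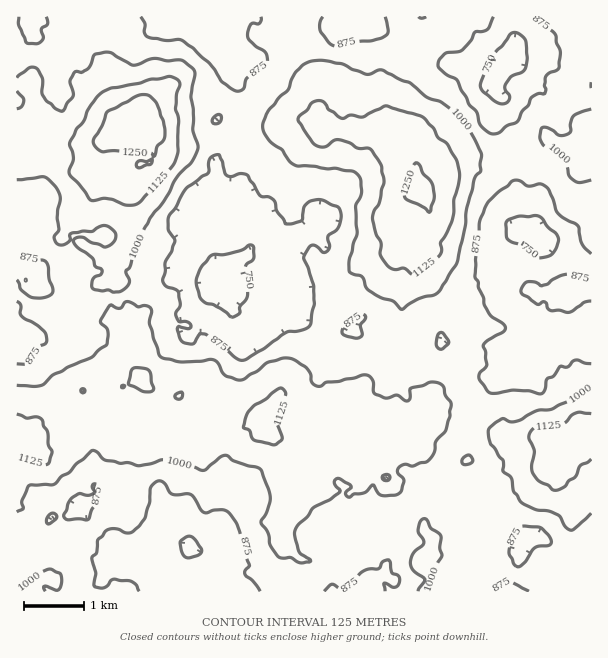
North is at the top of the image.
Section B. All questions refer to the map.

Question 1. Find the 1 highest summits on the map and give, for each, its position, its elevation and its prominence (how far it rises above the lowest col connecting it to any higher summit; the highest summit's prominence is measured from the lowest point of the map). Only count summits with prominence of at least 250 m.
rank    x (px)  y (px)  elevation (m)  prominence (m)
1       132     129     1345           693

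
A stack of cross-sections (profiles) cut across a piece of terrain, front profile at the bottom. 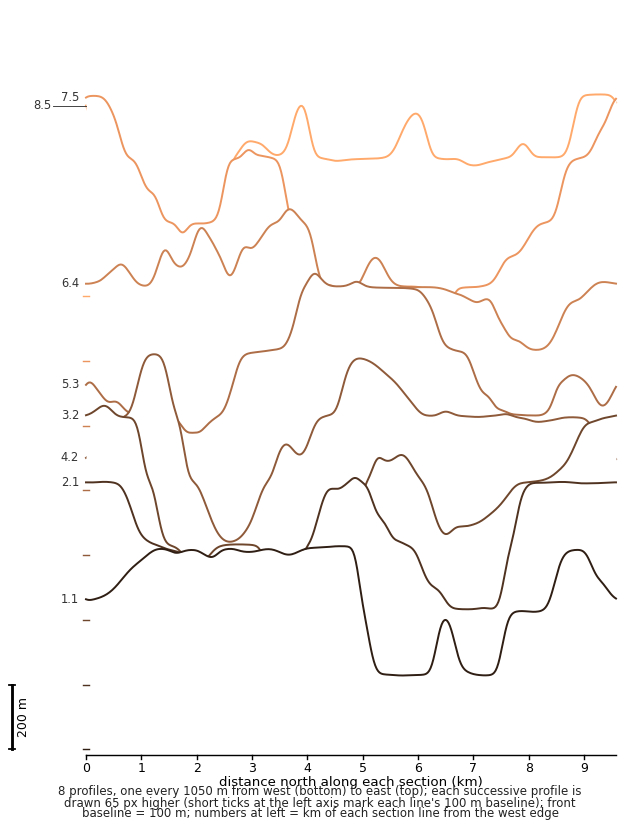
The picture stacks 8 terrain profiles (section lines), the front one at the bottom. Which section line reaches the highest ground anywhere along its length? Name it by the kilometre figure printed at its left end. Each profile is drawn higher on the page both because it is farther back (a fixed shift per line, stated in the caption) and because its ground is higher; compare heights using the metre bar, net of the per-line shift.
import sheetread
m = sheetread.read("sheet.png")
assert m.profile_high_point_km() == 7.5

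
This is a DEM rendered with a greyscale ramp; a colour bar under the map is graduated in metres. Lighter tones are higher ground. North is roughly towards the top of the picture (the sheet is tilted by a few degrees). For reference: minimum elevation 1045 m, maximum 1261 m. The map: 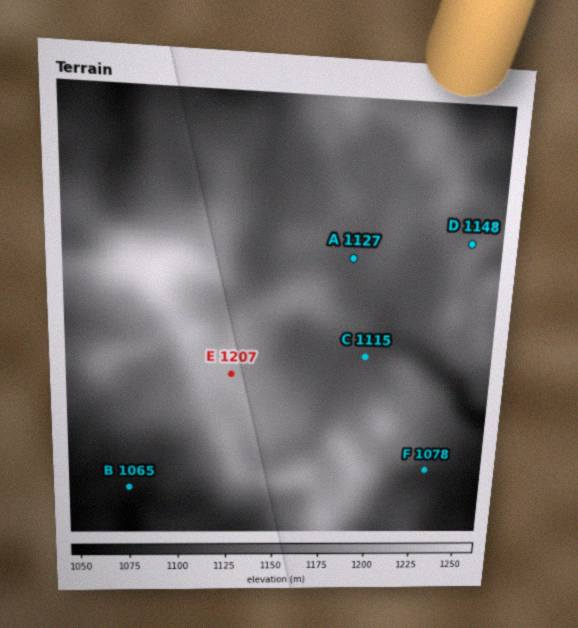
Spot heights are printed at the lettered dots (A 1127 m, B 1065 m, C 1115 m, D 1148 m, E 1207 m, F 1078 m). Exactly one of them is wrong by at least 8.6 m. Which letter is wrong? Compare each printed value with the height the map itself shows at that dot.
F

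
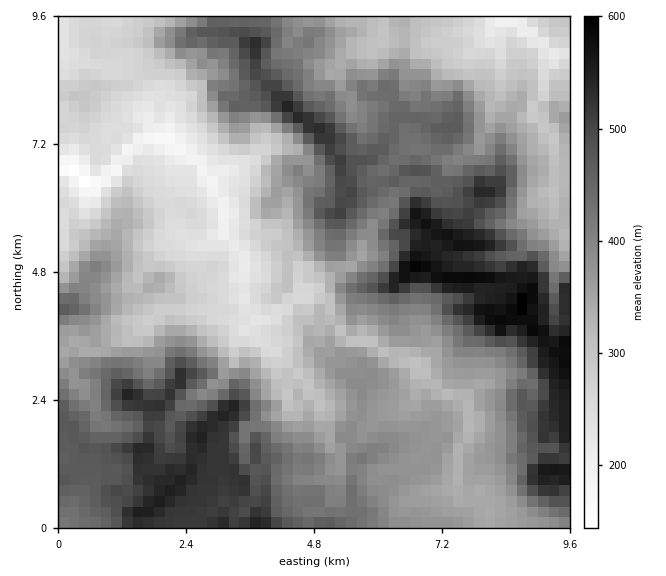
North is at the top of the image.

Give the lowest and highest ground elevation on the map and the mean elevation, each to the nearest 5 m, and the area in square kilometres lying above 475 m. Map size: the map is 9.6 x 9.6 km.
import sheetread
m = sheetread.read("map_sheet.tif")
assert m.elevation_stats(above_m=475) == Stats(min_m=135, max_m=610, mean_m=385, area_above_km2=18.4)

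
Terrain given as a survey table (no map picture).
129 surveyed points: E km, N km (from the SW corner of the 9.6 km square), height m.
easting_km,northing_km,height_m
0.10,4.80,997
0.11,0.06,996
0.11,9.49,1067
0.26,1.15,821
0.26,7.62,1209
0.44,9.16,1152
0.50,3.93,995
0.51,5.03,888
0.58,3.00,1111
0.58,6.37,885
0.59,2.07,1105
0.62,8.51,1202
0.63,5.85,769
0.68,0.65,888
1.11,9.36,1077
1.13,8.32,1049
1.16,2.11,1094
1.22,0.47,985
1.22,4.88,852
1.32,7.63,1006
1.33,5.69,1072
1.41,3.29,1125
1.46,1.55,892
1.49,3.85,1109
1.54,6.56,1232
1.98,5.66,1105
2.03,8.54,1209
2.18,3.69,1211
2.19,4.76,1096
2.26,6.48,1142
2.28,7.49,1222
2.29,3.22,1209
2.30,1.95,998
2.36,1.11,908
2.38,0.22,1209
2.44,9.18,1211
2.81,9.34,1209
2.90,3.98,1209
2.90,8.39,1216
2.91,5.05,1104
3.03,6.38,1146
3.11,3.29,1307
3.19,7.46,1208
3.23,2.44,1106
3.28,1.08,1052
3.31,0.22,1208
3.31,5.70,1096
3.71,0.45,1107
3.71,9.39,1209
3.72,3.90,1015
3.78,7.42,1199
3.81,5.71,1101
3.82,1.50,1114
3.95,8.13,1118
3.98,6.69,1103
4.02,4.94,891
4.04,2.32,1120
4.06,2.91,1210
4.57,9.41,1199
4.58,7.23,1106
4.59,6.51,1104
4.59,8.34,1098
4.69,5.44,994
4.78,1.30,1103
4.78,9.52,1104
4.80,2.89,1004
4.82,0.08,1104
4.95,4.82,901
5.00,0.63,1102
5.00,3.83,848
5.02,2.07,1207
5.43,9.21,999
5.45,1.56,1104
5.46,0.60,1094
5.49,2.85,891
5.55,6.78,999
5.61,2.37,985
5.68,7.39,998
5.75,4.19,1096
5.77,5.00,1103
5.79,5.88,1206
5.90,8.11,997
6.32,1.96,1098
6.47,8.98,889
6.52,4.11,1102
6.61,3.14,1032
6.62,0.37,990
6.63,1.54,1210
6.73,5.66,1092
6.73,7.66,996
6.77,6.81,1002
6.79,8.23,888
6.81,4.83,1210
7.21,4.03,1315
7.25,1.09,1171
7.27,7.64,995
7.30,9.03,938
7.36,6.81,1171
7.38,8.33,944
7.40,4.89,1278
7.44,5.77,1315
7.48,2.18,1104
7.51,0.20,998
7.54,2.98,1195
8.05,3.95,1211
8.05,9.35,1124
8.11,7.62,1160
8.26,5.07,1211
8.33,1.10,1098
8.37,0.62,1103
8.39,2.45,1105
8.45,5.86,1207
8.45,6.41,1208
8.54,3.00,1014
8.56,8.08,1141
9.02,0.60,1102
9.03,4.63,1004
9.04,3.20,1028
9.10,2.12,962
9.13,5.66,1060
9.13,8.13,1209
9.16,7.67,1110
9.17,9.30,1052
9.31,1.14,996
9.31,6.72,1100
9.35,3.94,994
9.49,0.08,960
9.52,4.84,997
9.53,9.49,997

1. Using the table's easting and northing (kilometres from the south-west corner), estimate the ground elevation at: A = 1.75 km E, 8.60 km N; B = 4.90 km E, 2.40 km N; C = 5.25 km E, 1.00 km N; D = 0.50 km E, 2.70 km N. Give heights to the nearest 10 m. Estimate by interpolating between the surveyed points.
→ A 1150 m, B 1180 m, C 1100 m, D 1110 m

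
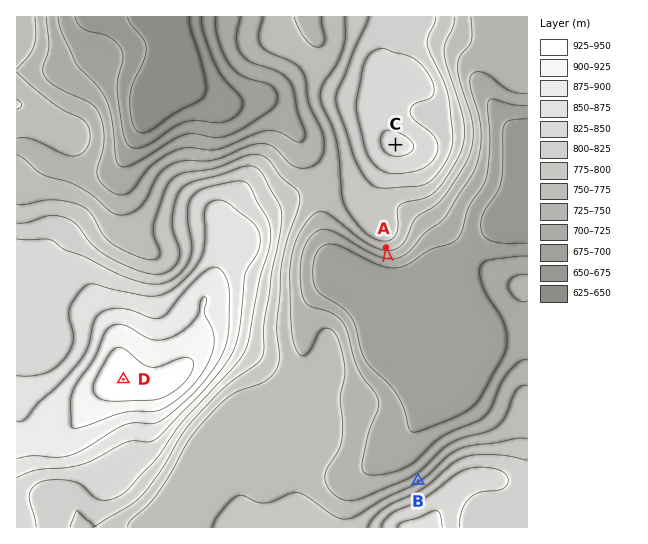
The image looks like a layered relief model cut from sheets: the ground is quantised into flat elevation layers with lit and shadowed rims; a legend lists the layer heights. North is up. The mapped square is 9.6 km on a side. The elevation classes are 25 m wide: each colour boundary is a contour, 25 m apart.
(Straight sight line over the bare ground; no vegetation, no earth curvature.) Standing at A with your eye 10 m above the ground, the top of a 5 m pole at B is in view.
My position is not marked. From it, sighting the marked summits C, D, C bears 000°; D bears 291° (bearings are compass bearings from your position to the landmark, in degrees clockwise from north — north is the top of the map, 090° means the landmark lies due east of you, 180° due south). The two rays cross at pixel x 395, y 484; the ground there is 750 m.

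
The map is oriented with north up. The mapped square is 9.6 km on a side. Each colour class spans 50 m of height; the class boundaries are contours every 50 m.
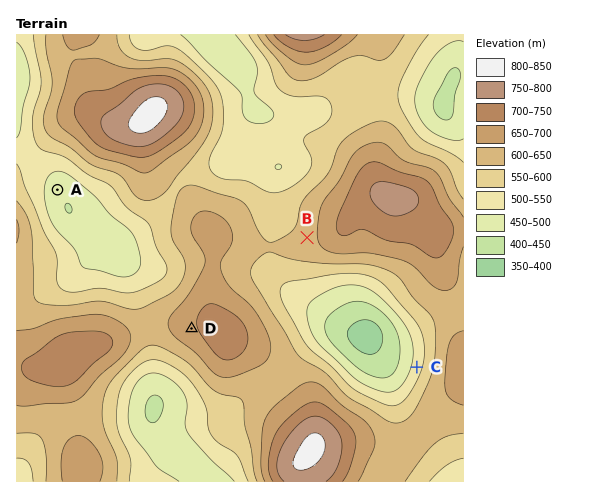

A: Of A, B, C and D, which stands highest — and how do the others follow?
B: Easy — D B C A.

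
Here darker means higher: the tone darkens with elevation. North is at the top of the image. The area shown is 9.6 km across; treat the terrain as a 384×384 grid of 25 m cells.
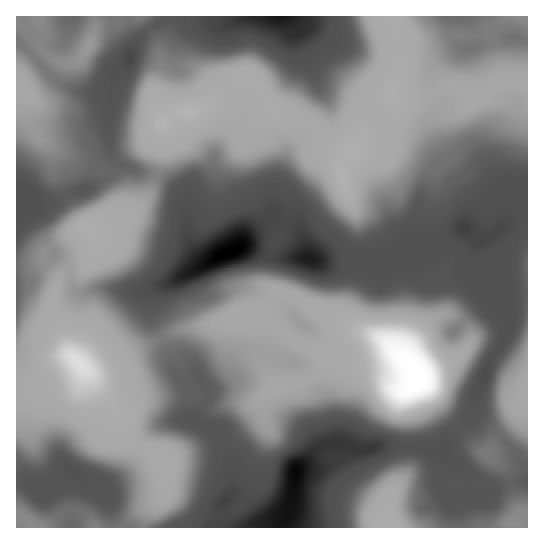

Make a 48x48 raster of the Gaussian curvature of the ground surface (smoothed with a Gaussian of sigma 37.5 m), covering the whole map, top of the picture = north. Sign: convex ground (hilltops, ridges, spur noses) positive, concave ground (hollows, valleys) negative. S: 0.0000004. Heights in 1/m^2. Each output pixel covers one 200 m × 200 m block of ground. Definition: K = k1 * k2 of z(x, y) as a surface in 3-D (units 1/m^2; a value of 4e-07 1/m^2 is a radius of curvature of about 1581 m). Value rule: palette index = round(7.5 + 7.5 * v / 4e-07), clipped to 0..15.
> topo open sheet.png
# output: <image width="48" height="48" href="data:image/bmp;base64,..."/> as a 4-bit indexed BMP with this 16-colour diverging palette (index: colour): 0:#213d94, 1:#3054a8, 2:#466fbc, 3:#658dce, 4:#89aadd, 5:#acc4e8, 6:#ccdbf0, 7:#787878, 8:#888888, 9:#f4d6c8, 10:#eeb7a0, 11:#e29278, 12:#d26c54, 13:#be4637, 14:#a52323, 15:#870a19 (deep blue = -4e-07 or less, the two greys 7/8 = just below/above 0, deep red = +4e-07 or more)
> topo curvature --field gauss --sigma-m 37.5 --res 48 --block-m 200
<image width="48" height="48" href="data:image/bmp;base64,Qk32BAAAAAAAAHYAAAAoAAAAMAAAADAAAAABAAQAAAAAAIAEAAATCwAAEwsAABAAAAAAAAAAlD0hAKhUMAC8b0YAzo1lAN2qiQDoxKwA8NvMAHh4eACIiIgAyNb0AKC37gB4kuIAVGzSADdGvgAjI6UAGQqHAHh1iWhkRkeHd4doh5mHd3XIiGWHd3hYqIeld2iZWp2TN3eId3iHd3Tod0+XmHeJeYi4eHeKmIi/V3p3iVZ4iHWIh2l4iHeYeGeHd3iJhniJd3eHioVoiXVpiIeId4eIRoh3eIibhneHd3d4iJeHiIdnzdd4iId3V4ZXh3eYRneIh3d3d0/2dniGWthXeHeId1holWmXZniJlneHZAeiiHeHdTFnd2uYd4uMyMqId3ielHd4RWNkZ4eMdneHh3qYeHhXdXiIdiaYRXd2nvV3iJh4dTdnh2h0aId1ZneHhly4d4mnmoeod3d1aIlHd4hiqHeHd3eIh2m5h2iHZ1S6aZqImWmYJYhoqHeHd3d3iIlmdlVrh2Zoh4dHWKdmo3hNiHh3eHdniIllh6l4d3eIZJZFv/jXepdOiHeIh3h3d3h3d5dYd4iHd3h1qHj/J4dsiHd4iLpniHiXiHd4d3h3d3d3Zni6Jop5iHd2iqh3h4mHiYh3d3iHd3d4d4i1R4hld3d17XZ4iGiImWd3d3eHh4iYmYiIV6hnhXh2Rnd4iDNoh3d3d3d3d3d5yapmh98Yl4iHZ3d3eJR4eIiId3eJd3YoqYU1/X0HiYh3d3iIeJd4eYiIeHeYd3dmd2d0kBdnimd3d3p4eIiHd4aId3d3eIdTaJhG+niHeGd3eGd4iHdoeMhod3d2Rbx+t1fIM2eId2iIhzWbh2ZWdlqHiZqHq2JZlleIZ3h4iHlpdoeHdnd+dnuW3Id3VWd4h3h3d3eId4hXZ4eJlWiIZ3iFI1aN1XeId4iHh3d3doibd4iIqVeHdsrdAkbfxXd4d3iHiHd3d3mDh3eIiXeHV5ifdohmdnd3d4iHeIh3d3dj2Hh4dYl3eXefRohmh4IneIh3aHd4d3eIuod4iKR3eIdkN3d3hnqneHd3epiIh4iIapd4iHiHeHd2d4d3da+4Z2d4d3eHd3eIYaZ4iLiHd3eHh4d4iqiIiIh3d3d3eIh2WM1ah6eoh3eHd3d4iIh3h4mHeHd4d4h6eIc3aTComId2iIh3R4d3h3d4h4eIh4h3h3d3fxBo5nVmebqaZ4d3iXdod3eIiId3d3d1KomYc3bLl3SJd3d3iIeIiIh3eIiId3d1X5h4l9eoeHRod3iHeIeId3iIeHiYeIiHeXd4dmR3eHd3d3eHd3d4d4h3h3d3eHeHeXl4d3d4d3h3d3d3h3d3iIh3iId3iHh3eHh4h4d4d4d3gmh3h3d3iIeId4iJd3eHh4d4h4eIeIiFd2d3d3h3iId3d4iIeIiIfJh3d3d3d1apyoiHeHd3h4iHiIh3V2eHWflmV4d4iFhnqHmHeId4h3d3d5mHd3V3ZoaciIiIi3p3hnh3eIeHd3d4d7Z4ibmXqSV3Vnd++ViIdnhjd3d2eHeJeFV3hnl3p4l3Z4qWNnZnd4vid3h3iqh3d3d3h79Hh3h3iIiFWHmHd4q0d3iId4hXl3d3d3ZXeCd4h4d4iGaJd4iHd4h3WHeHmHiYmolHV2p3eIdneKdoh3aYd3eIh4d2dw=="/>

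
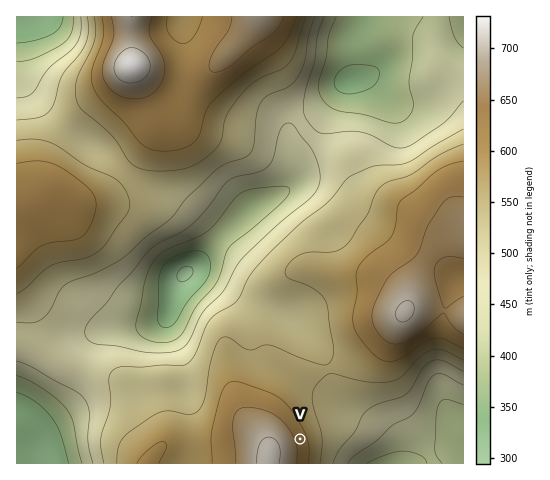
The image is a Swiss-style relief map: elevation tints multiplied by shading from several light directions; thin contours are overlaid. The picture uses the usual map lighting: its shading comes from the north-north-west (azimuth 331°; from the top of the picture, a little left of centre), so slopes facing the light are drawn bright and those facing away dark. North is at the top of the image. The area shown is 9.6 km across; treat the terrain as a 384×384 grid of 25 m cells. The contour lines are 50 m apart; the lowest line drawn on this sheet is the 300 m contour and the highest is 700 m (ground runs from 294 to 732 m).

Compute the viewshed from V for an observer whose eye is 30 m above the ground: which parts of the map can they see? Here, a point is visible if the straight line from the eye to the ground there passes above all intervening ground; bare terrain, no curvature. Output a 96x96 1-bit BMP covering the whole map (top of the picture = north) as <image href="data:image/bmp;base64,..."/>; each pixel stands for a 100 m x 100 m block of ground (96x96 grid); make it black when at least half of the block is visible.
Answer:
<image width="96" height="96" href="data:image/bmp;base64,Qk2+BAAAAAAAAD4AAAAoAAAAYAAAAGAAAAABAAEAAAAAAIAEAAATCwAAEwsAAAIAAAAAAAAA////AAAAAAAAAAAAAAAAf/////8AAAAAAAAAf/////8AAAAAAAAAf/////8AAAAAAAAAf/////8AAAAAAAAA//////8AAAAAAAAA//////8AAAAAAAAA//////8AAAAAAAAA//////8AAAAAAAAA//////8AAAAAAAAA/////h8AAAAAAAAA/////g8AAAAAAAAA/////A8AAAAAAAAA/////A8AAAAAAAAA////+A8AAAAAAAAA////+A8AAAAAAAAA////8A8AAAAAAAAA////8A8AAAAAAAAB////8A8AAAAAAAAD////8A8AAAAAAAAD////8A8AAAAAAAAH////8B8AAAAAAAAP////8B8AAAAAAAAf////+D8AAAAAAAA//////n8AAAAAAAB///////8AAAAAAAD///////8AAAAAAAH///////8AAAAAAAP///////8AAAAAAAf///////8AAAAAAAH//////P8AAAAAAAA/////+H8AAAAAAAAf////8D8AAAAAAAA/////4A8AAAAAAAA/////gAcAAAAAAAB/////AAIAAAAAAAB////+AAAAAAAAAAB////+AAAAAAAAAAB////+AAAAAAAAAAA////+AAAAAAAAAAAf///+AAAAAAAAAAAD///8AAAAAAAAAAAA///4AAAAAAAAAAAAPwBgAAAAAAAAAAAAAAAAAAAAAAAAAAAAAAAAAAAAAAAAAAAAAAAAAAAAAAAAAAAAAAAAAAAAAADwAAAAAAAAAAAAAA//wAAAAAAAAAAAB///+AAAAAAAAAAAH////gAAAAAAAAAAf////wAAAAAAAAAB/////8AAAAAAAAAD/////8AAAAAAAAAP/////+AAAAAAAAAf//////AAAAAAAAAH//////AAAAAAAAAB//////gAAAAAAAAA//////gAAAAAAAAAAH////wAAAAAAAAAAAf///4AAAAAAAAAAAP///+AAAAAAAAAAAP////AAAAAAAAAAAP////wAAAAAAAAAAP////4AAAAAAAAAAP////4AAAAAAAAAAP////8AAAAAAAAAAf////8AAAAAAAAAA/////8AAAAAAAAAB/////8AAAAAAAAAH/////+AAAAAAAAAf/////+AAAAAAAAB//////+AAAAAAAAD///////AAAAAAAAH///////AAAAAAAAD///////gAAAAAAAD///////wAAAAAAAB///////4AAAAAAAAf//////8AAAAAAAAP//////+AAAAAAAAH//////+AAAAAAAAB//9////AAAAAAAAA//4////AAAAAAAAAf/4P///gAAAAAAAAH/4H///gAAAAAAAAA/wD///wAAAAAAAAAPgB///wAAAAAAAAAAAA///wAAAAAAAAAAAAP//wAAAAAAAAAAAAH//4AAAAAAAAAAAAD//4AAAAAAAAAAAAD//4AAAAAAAAAAAAD//4AAAAAAAAAAAAD//8AAAAAAAAAYAAD//8AAAAAAAAA+AAD//+AAAAA="/>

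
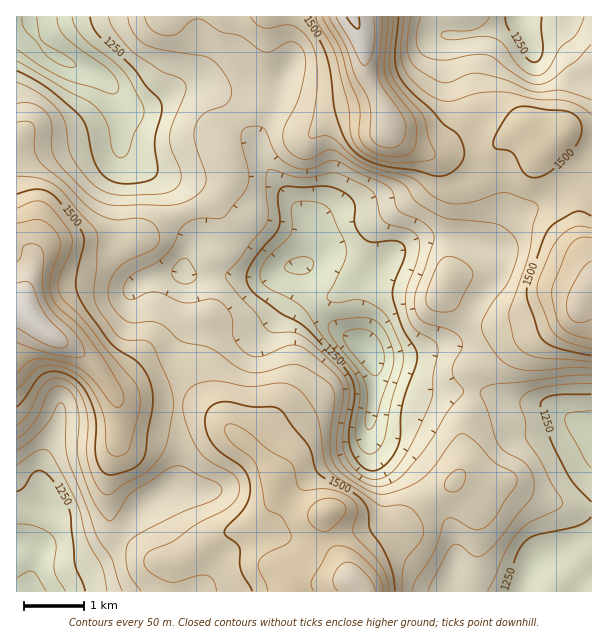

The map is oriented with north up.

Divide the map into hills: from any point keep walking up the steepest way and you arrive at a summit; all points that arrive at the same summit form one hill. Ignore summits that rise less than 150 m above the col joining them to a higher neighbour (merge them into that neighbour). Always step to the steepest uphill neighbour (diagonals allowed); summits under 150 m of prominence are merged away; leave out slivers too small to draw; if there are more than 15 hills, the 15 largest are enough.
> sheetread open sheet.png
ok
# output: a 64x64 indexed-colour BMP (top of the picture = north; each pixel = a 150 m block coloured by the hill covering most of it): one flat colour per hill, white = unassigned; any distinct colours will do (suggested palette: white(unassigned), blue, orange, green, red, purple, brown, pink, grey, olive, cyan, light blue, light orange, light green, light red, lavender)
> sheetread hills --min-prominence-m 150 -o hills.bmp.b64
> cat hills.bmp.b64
<image width="64" height="64" href="data:image/bmp;base64,Qk12CAAAAAAAAHYAAAAoAAAAQAAAAEAAAAABAAQAAAAAAAAIAAATCwAAEwsAABAAAAAAAAAA////ALR3HwAOf/8ALKAsACgn1gC9Z5QAS1aMAMJ34wB/f38AIr28AM++FwDox64AeLv/AIrfmACWmP8A1bDFACIzMzMzMzMzMzMzMzMzMzMzMzMzMzMzMxEREREiIiIiIhMzMzMzMzMzMzMzMzMzMzMzMzMzMzMzMRERERIiIiIiEREzMzMzMzMzMzMzMzMzMzMzMzMzMzMxEREREiIiIiEREREzMzMzMzMzMzMzMzMzMzMzMzMzMzERERERIiIiEREREREzMzMzMzMzMzMzMzMzMzMzMzMzMREREREREiIRERERERMzMzMzMzMzMzMzMzMzMzMzMzMxERERERERIhERERERETMzMzMzMzMzMzMzMzMzMzMzMzEREREREREREREREREREzMzMzMzMzMzMzMzMzMzMzMzERERERERERERERERERETMzMzMzMzMzMzMzMzMzMzMzEREREREREREREREREREREzMzMzMzMzMzMzMzMzMzMzMREREREREREREREREREREREzMzMzMzMzMzMzMzMzMzMRERERERERERERERERERERERMzMzMzMzMzMzMzMzMzMRERERERERERERERERERERERETMzMzMzMzMzMzMzMzMxERERERERERERERERERERERERMzMzMzMzMzMzMzMzMxEREREREREREREREREREREREREzMzMzMzMzMzMzMzMRERERERERERERERERERERERERETMzMzMzMzMzMzMzMRERERERERERERERERERERERERERMzMzMzMzMzMzMzMREREREREREREREREREREREREREREzMzMzMzMzMzMzMRERERERERERERERERERERERERERETMzMzMzMzMzMzMxEREREREREREREREUERERERERERERMzMzMzMzMzMzMzERERERERERERERFEQREREREREREREzMzMzMzMzMzMzMxERERERERERERFERBERERERERERETMzMzMzMzMzMzMzEREREREREUREREREERERERERERERMzMzMzMzMzMzMzMRERREREREREREREQREREREREREREzMzMzMzMzMzMzMxFERERERERERERERBERERERERERETMzMzMzMzMzMzMzREREREREREREREREERERERERERERMzMzMzMzMzMzMzNEREREREREREREREQREREREREREREzMzMzMzMzMzMzMiIiRERERERERERERBERERERERERERMzMzMzMzMzMzMiIiIiJEREREREREREEREREREREREREzMzMzMzMzMzMiIiIiIiJEREREREREQRERERERERERERMxETMzMzMzIiIiIiIiIiRERERERERBERERERERERERERERERMzMzIiIiIiIiIiJEREREREREERERERERERERERERERETMzIiIiIiIiIiIiREREREREQRERERERERERERERERERMzMiIiIiIiIiIiJERERERERBERERERERERERERERERETMiIiIiIiIiIiIiREREREREERERERERERERERERERERMyIiIiIiIiIiIiIkREREREQREREREREREREREREREREzIiIiIiIiIiIiIiJERERERBEREREREREREREREREREREiIiIiIiIiIiIiIkREREREERERERERERERERERERERERIiIiIiIiIiIiIkREREREQREREREREREREREREREREREiIiIiIiIiIiIiRERERERBERERERERERERERERERERESIiIiIiIiIiIiIkREREREERERERERERERERERERERERIiIiIiIiIiIiIiREREREQRERERERERERERERERERERIiIiIiIiIiIiIiIkRERERBERERERERERERERERERERIiIiIiIiIiIiIiIiIkREREEREREREREREREREREREREiIiIiIiIiIiIiIiIiIkREQREREREREREREREREREREiIiIiIiIiIiIiIiIiIiIkRBEREREREREREREREREREiIiIiIiIiIiIiIiIiIiIiJEEREREREREREREREREREiIiIiIiIiIiIiIiIiIiIiIiQRERERERERERERERERESIiIiIiIiIiIiIiIiIiIiIiIhERERERERERERERERESIiIiIiIiIiIiIiIiIiIiIiIiERERERERERERERERERIiIiIiIiIiIiIiIiIiIiIiIiIRERERERERERERERERIiIiIiIiIiIiIiIiIiIiIiIiIhERERERERERERERERIiIiIiIiIiIiIiIiIiIiIiIiIiEREREREREREREREREiIiIiIiIiIiIiIiIiIiIiIiIiIREREREREREREREREiIiIiIiIiIiIiIiIiIiIiIiIiIhERERERESIiEREREiIiIiIiIiIiIiIiIiIiIiIiIiIiERERERESIiIhEREiIiIiIiIiIiIiIiIiIiIiIiIiIiIRERERESIiIiIiIiIiIiIiIiIiIiIiIiIiIiIiIiIiIhERERESIiIiIiIiIiIiIiIiIiIiIiIiIiIiIiIiIiIiEREREiIiIiIiIiIiIiIiIiIiIiIiIiIiIiIiIiIiIiIRERIiIiIiIiIiIiIiIiIiIiIiIiIiIiIiIiIiIiIiIhESIiIiIiIiIiIiIiIiIiIiIiIiIiIiIiIiIiIiIiIiESIiIiIiIiIiIiIiIiIiIiIiIiIiIiIiIiIiIiIiIiIRIiIiIiIiIiIiIiIiIiIiIiIiIiIiIiIiIiIiIiIiIhIiIiIiIiIiIiIiIiIiIiIiIiIiIiIiIiIiIiIiIiIi"/>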